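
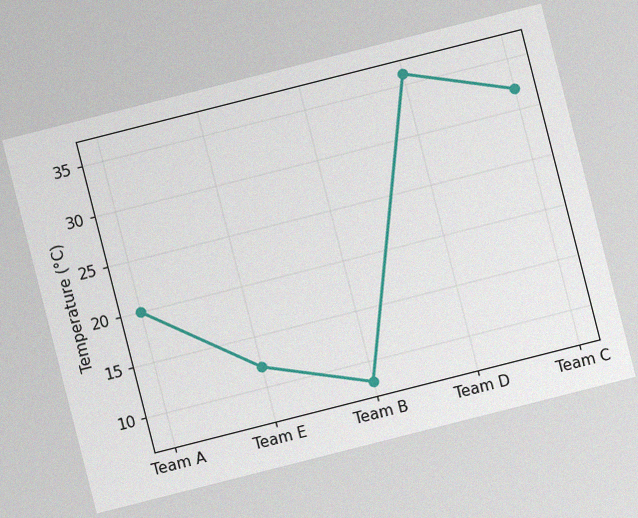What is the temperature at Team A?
The chart is tilted about 14° counter-clockwise, with some photo noise. At Team A, the line is at 20°C.

20°C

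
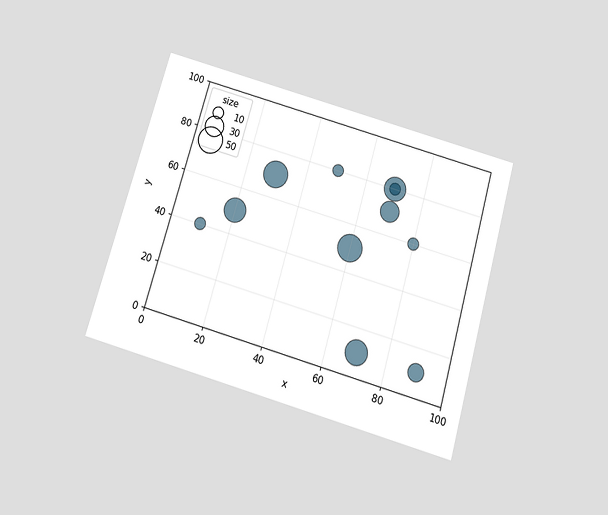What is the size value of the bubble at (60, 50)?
50

The chart is tilted about 16° clockwise and viewed slightly from below. Matching the bubble at (60, 50) against the size legend gives 50.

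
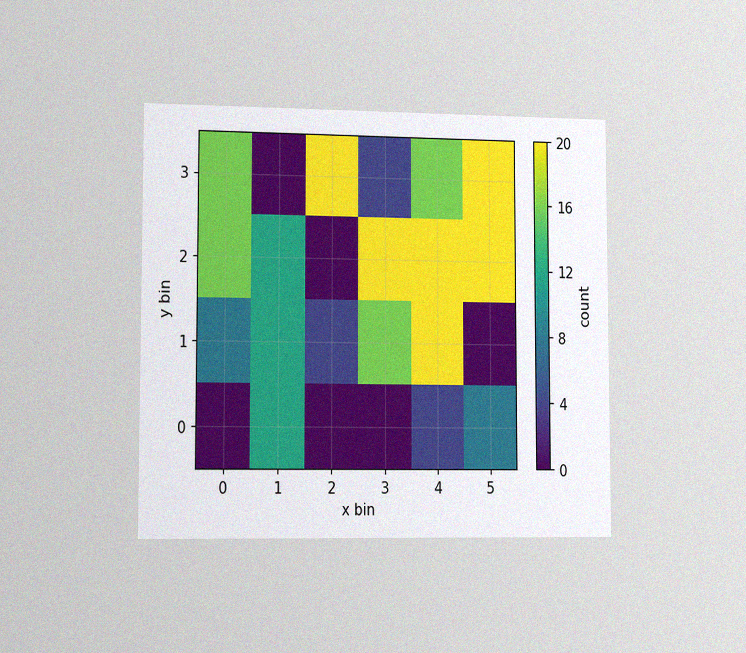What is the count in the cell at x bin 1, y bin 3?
0

The chart is viewed slightly from the left, with some photo noise. Matching the cell (1, 3) against the colorbar gives 0.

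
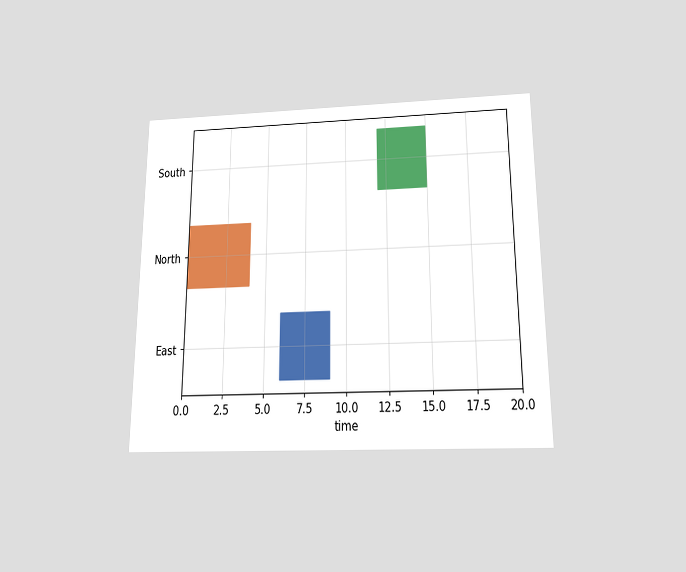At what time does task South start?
12

The chart is viewed slightly from below. The South bar begins at t=12.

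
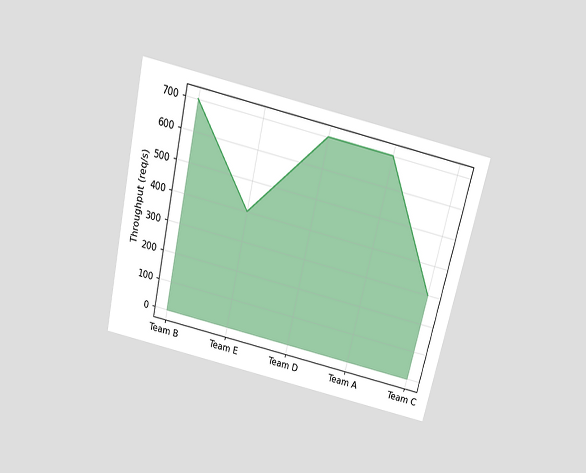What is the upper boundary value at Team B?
700req/s

The chart is tilted about 13° clockwise and viewed slightly from above. At Team B the upper boundary is at 700req/s.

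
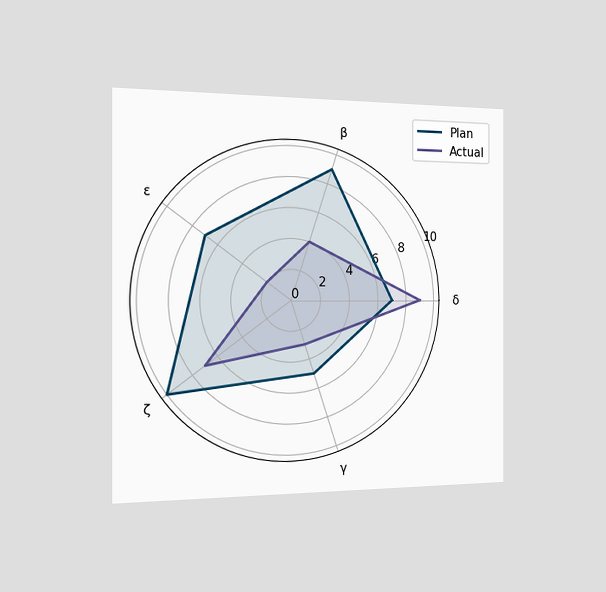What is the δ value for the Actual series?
The chart is viewed slightly from the left. On the δ axis, Actual reaches 9.

9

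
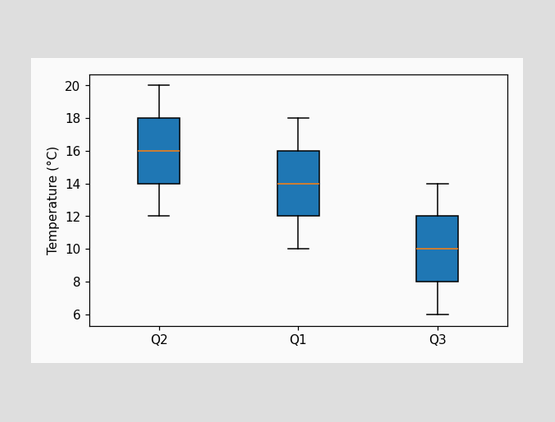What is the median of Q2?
16°C

The median line in the Q2 box sits at 16°C.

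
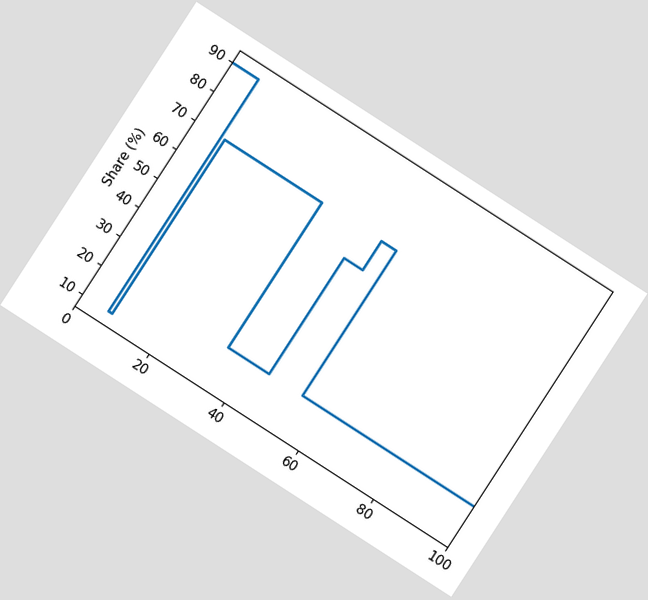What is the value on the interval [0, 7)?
90%

The chart is tilted about 33° clockwise. On [0, 7) the step sits at 90%.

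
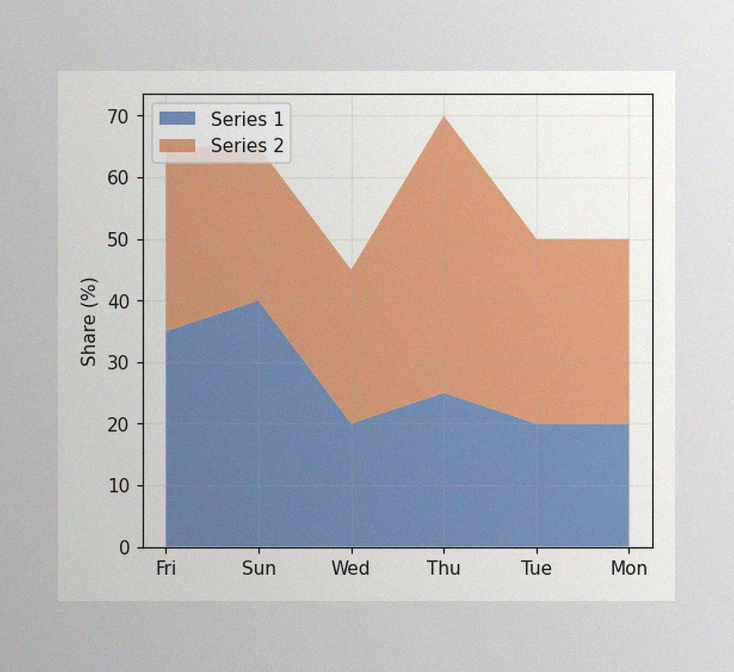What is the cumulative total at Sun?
65%

The image has some photo noise and uneven lighting. The stacked total at Sun reaches 65%.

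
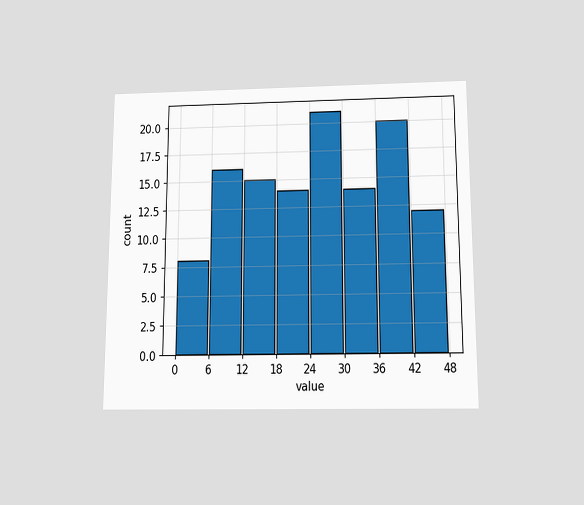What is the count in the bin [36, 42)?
20

The chart is viewed slightly from below. The [36, 42) bin has height 20.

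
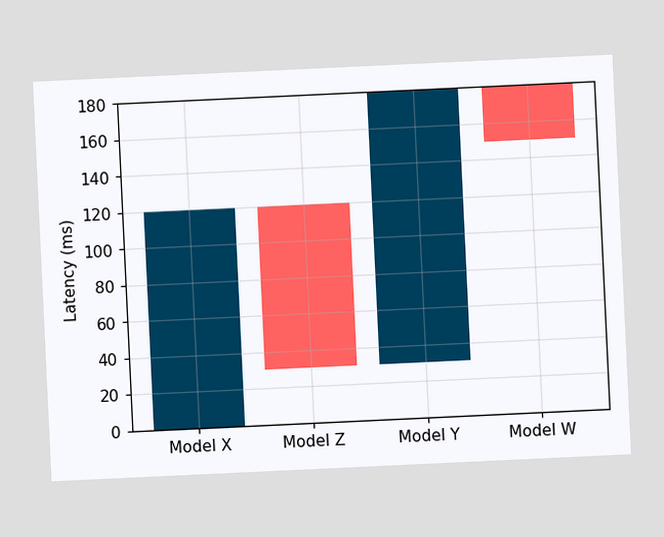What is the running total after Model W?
The chart is tilted about 3° counter-clockwise. After Model W the running total reaches 150ms.

150ms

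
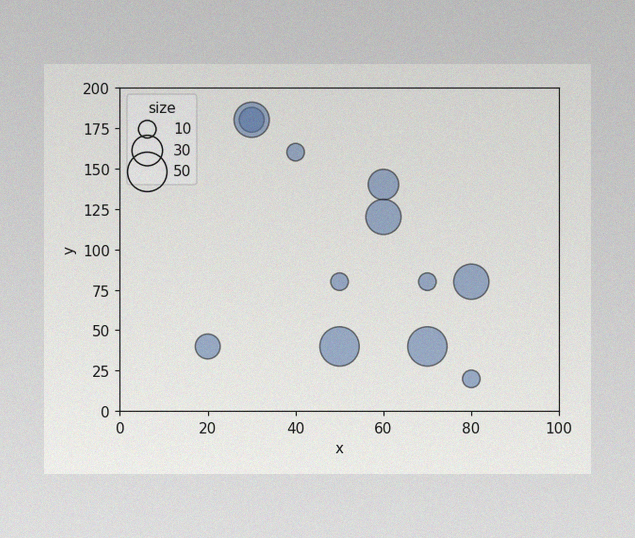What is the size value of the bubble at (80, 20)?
The image has some photo noise and uneven lighting. Matching the bubble at (80, 20) against the size legend gives 10.

10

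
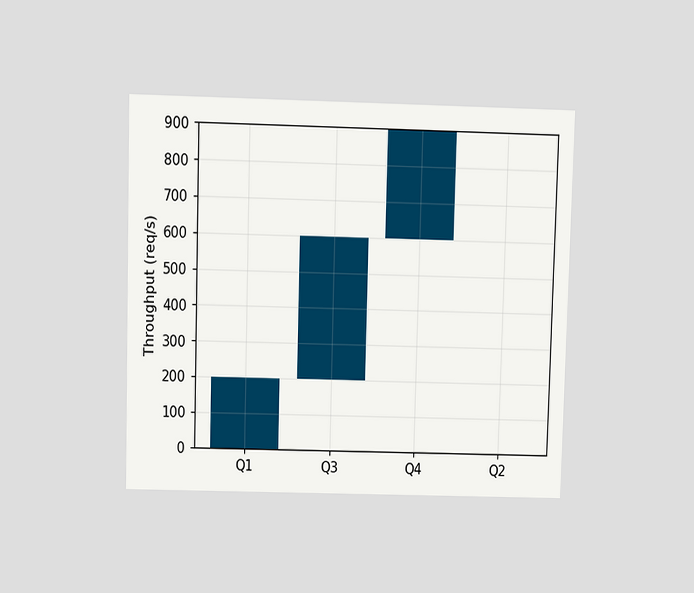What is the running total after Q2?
900req/s

The chart is viewed at a slight angle. After Q2 the running total reaches 900req/s.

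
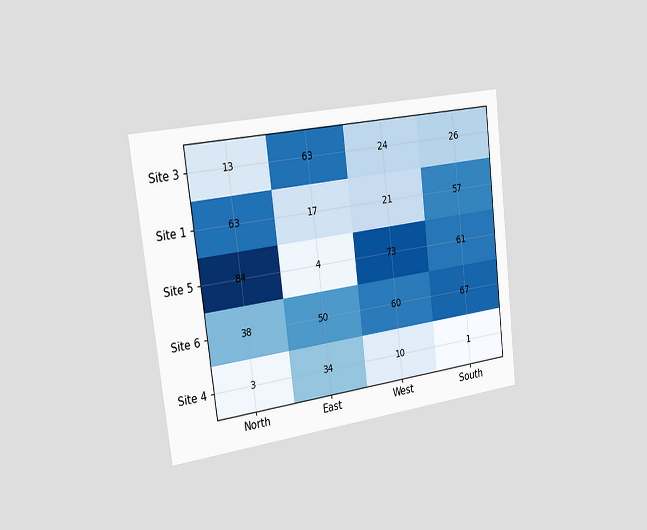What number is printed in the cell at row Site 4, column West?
10

The chart is tilted about 7° counter-clockwise and viewed slightly from the left. The (Site 4, West) cell reads 10.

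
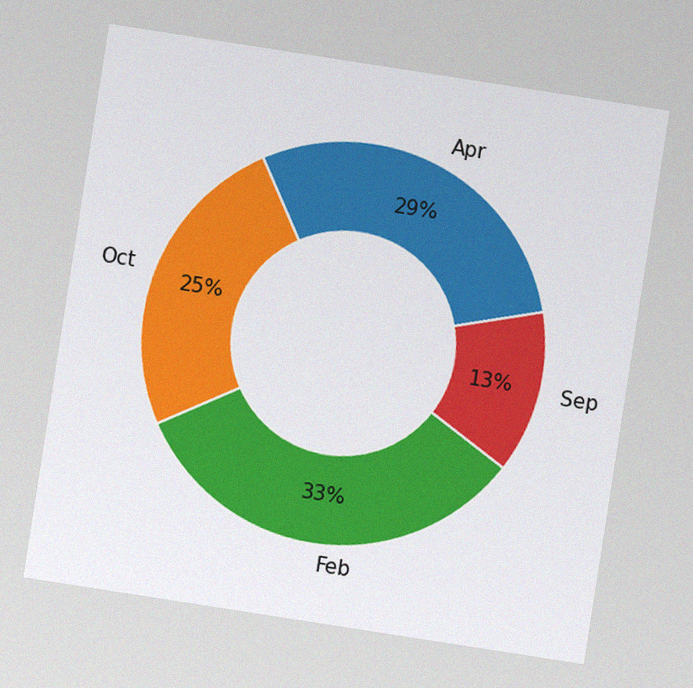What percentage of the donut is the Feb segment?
33%

The chart is tilted about 9° clockwise, with some photo noise. The Feb segment takes up 33% of the ring.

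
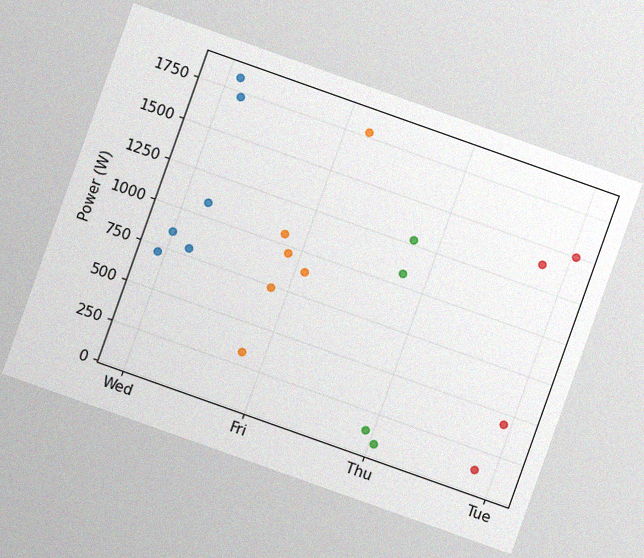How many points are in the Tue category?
The chart is tilted about 20° clockwise, with some photo noise. Counting the markers in the Tue column gives 4.

4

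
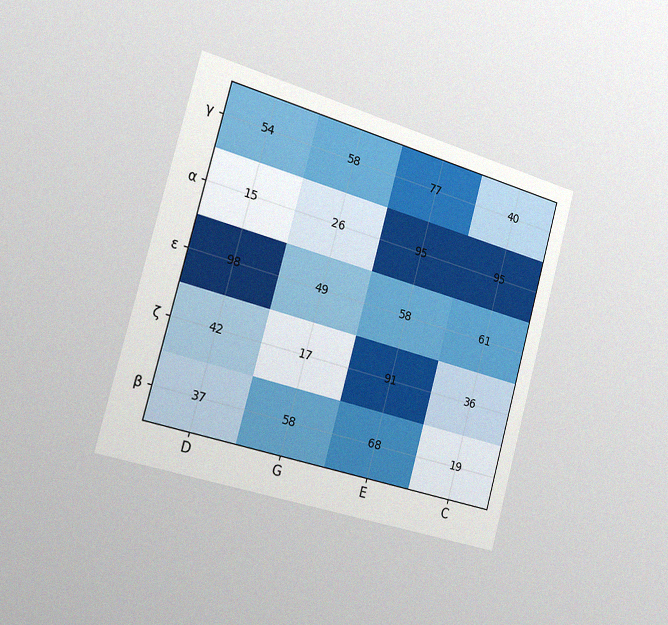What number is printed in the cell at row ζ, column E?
The chart is tilted about 15° clockwise and viewed slightly from the left, with some photo noise. The (ζ, E) cell reads 91.

91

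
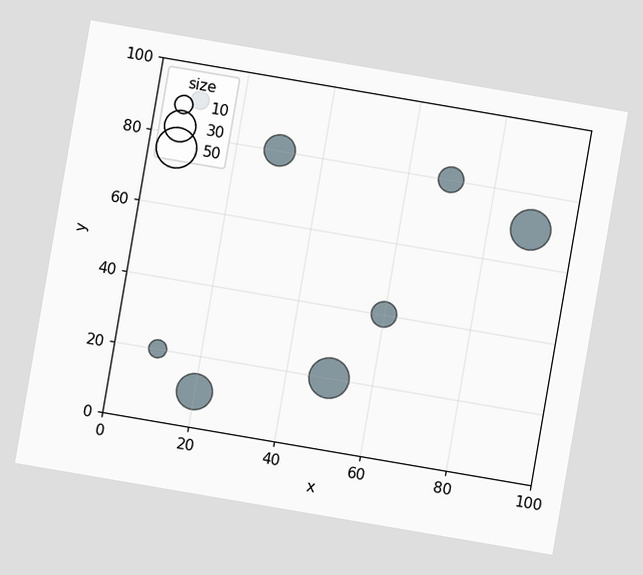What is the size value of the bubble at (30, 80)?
The chart is tilted about 10° clockwise. Matching the bubble at (30, 80) against the size legend gives 30.

30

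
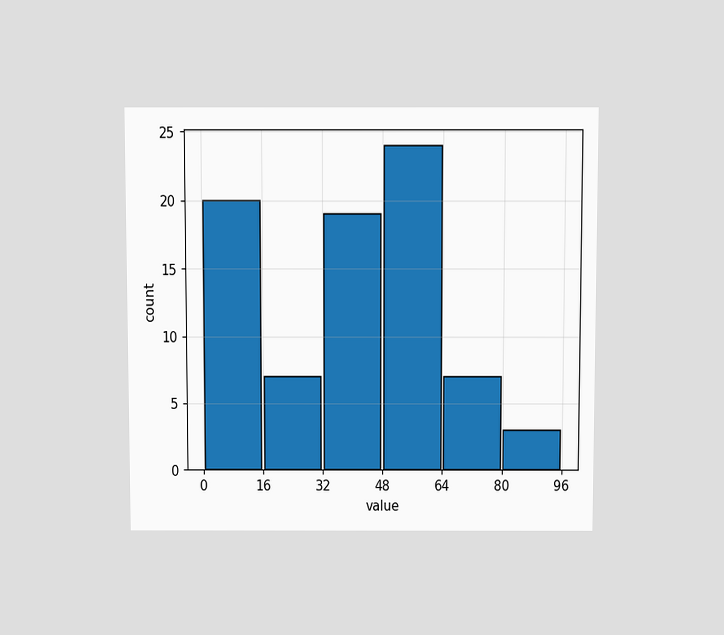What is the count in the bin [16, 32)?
The chart is viewed slightly from above. The [16, 32) bin has height 7.

7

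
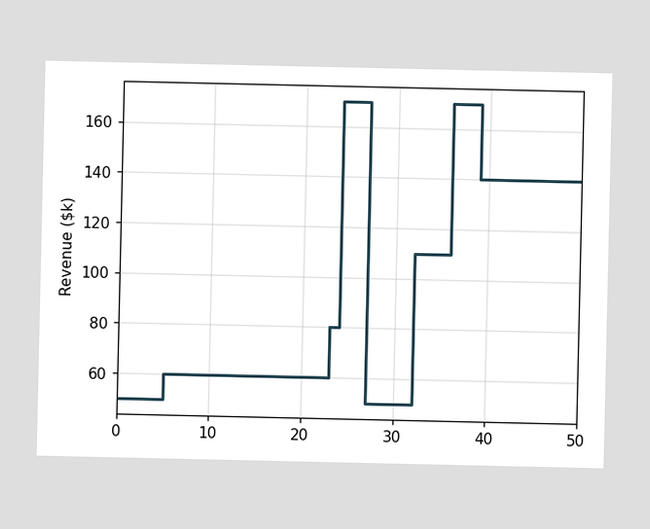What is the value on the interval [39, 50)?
$140k

On [39, 50) the step sits at $140k.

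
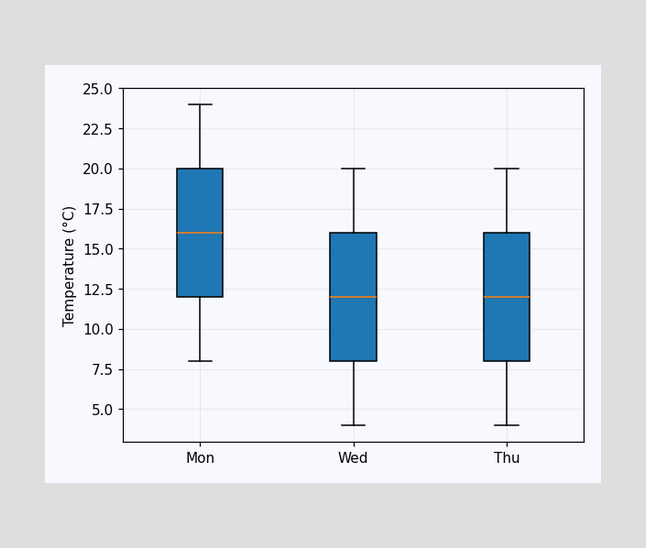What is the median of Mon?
The median line in the Mon box sits at 16°C.

16°C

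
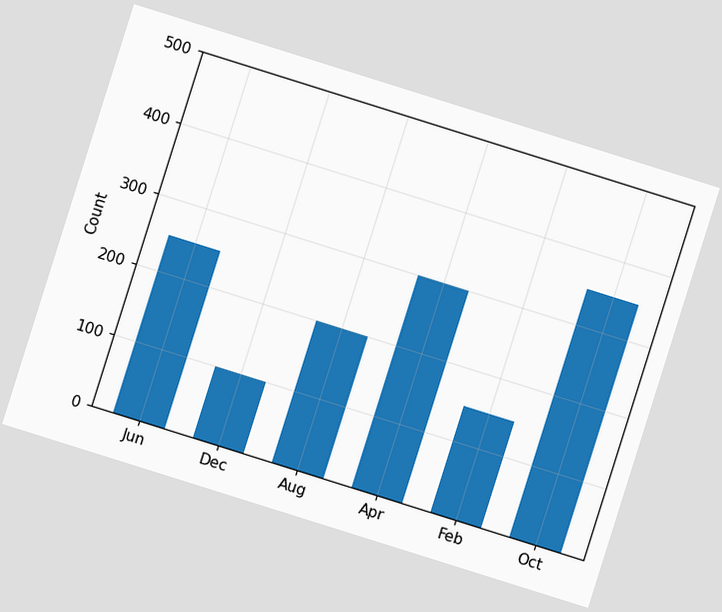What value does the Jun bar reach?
The chart is tilted about 17° clockwise. Reading along the chart's y-axis, the Jun bar reaches 250.

250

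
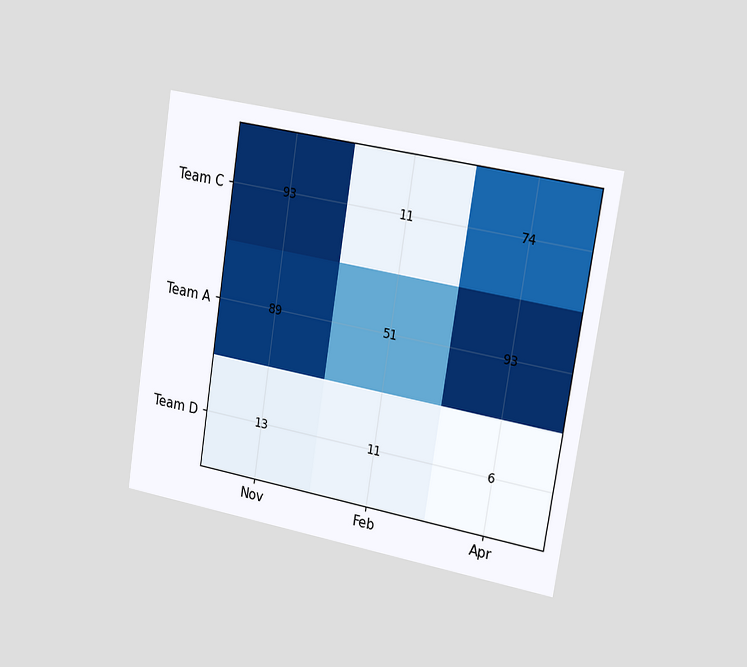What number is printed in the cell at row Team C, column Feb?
The chart is tilted about 9° clockwise and viewed slightly from the right. The (Team C, Feb) cell reads 11.

11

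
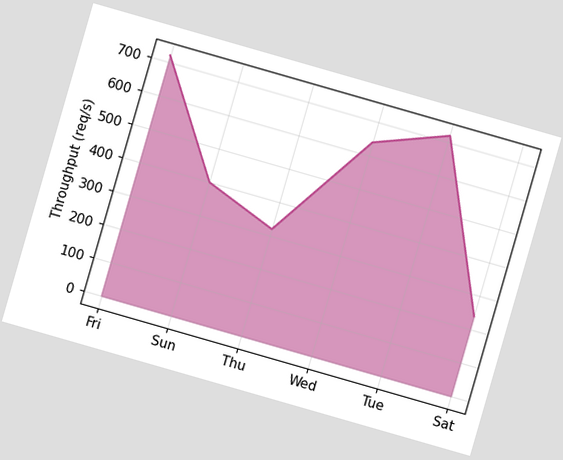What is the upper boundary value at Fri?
The chart is tilted about 16° clockwise. At Fri the upper boundary is at 720req/s.

720req/s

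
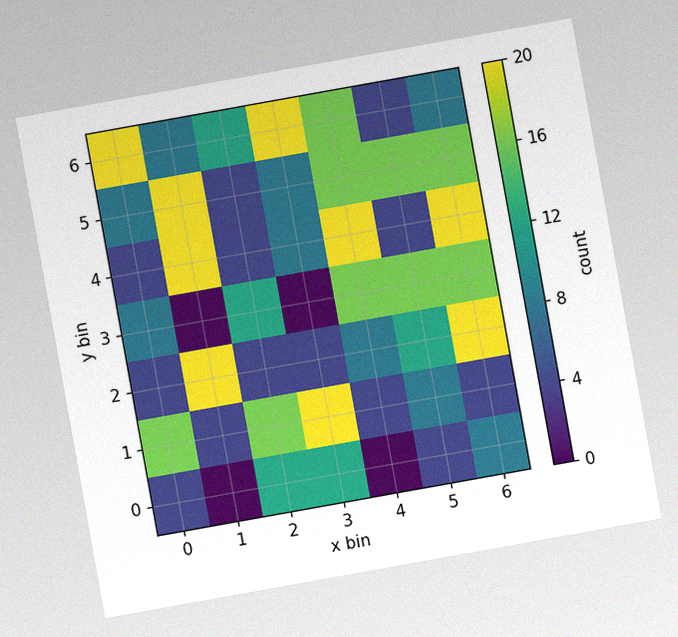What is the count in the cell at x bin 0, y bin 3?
The chart is tilted about 10° counter-clockwise, with some photo noise. Matching the cell (0, 3) against the colorbar gives 8.

8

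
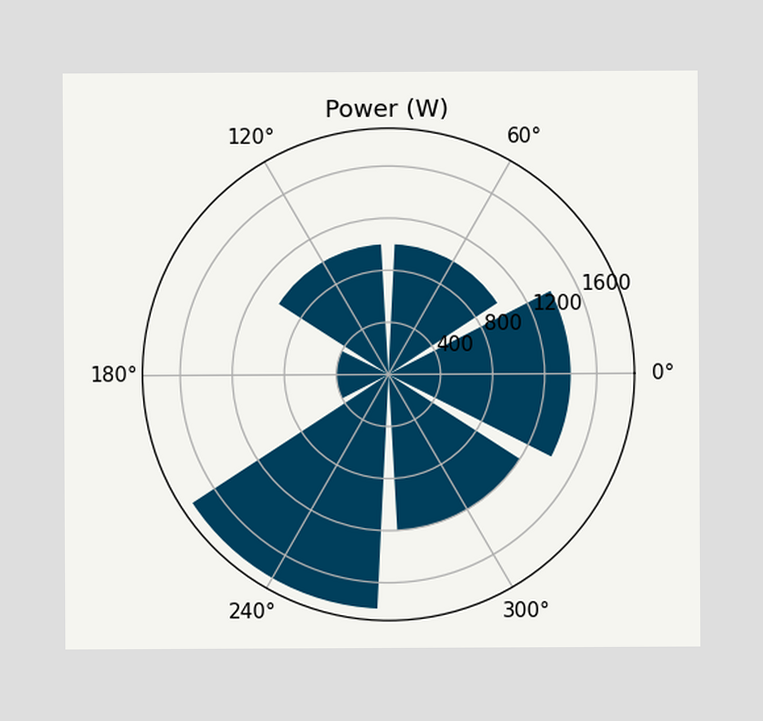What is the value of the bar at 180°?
400W

The bar at 180° reaches 400W on the radial axis.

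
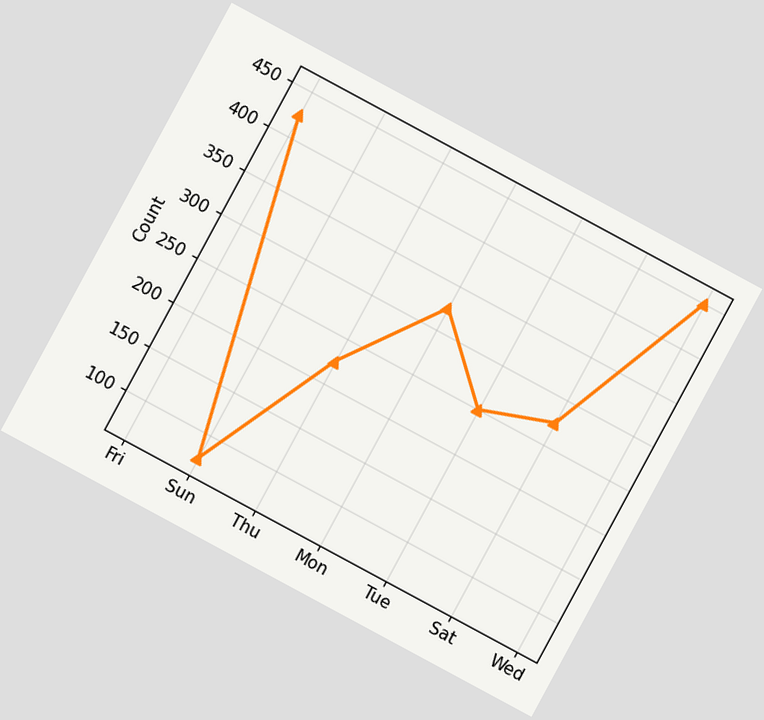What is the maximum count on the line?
The chart is tilted about 28° clockwise. The highest point is at Wed, and reading across to the y-axis gives 450.

450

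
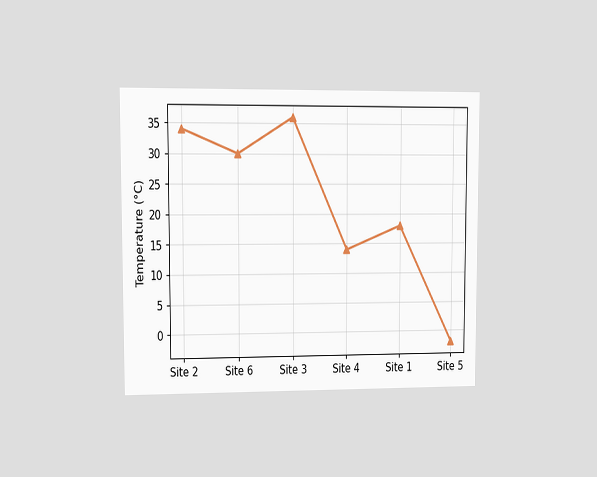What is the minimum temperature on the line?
-2°C

The chart is viewed at a slight angle. The lowest point is at Site 5, and reading across to the y-axis gives -2°C.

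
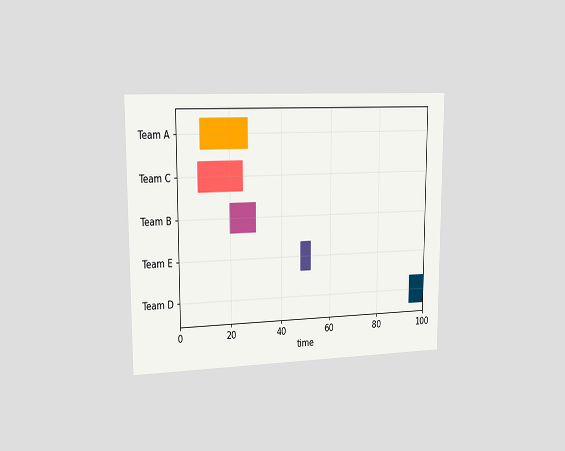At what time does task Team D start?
94

The chart is viewed slightly from the left. The Team D bar begins at t=94.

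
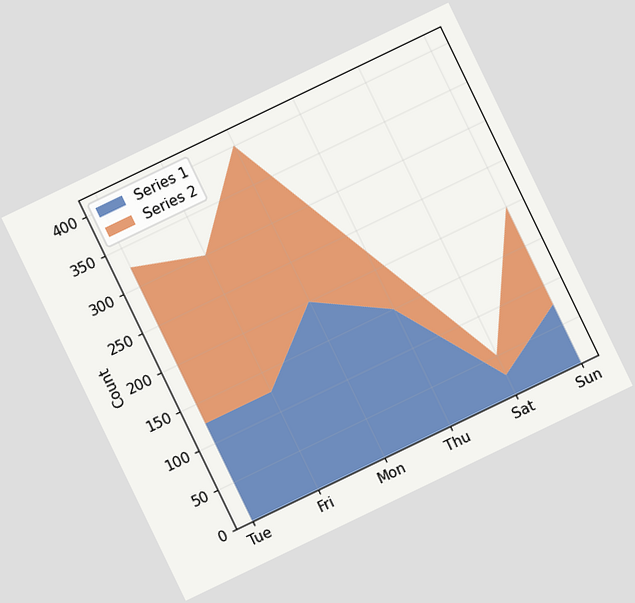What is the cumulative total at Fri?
The chart is tilted about 26° counter-clockwise. The stacked total at Fri reaches 300.

300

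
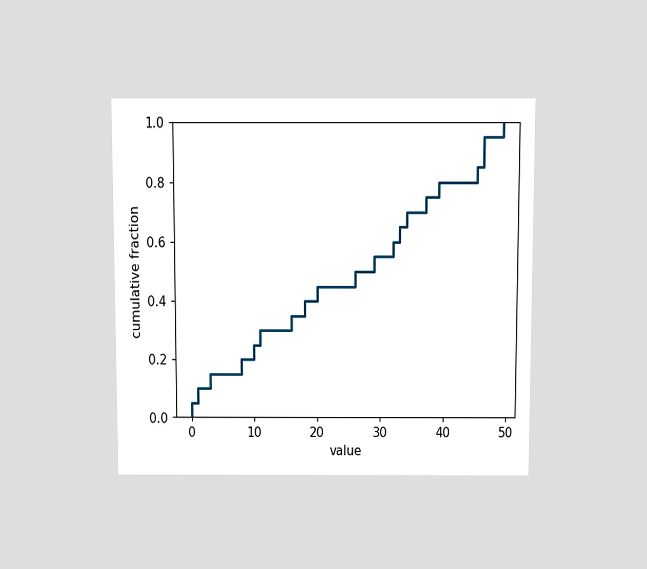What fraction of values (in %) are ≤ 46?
The chart is viewed slightly from above. At x=46 the ECDF step is at 95%.

95%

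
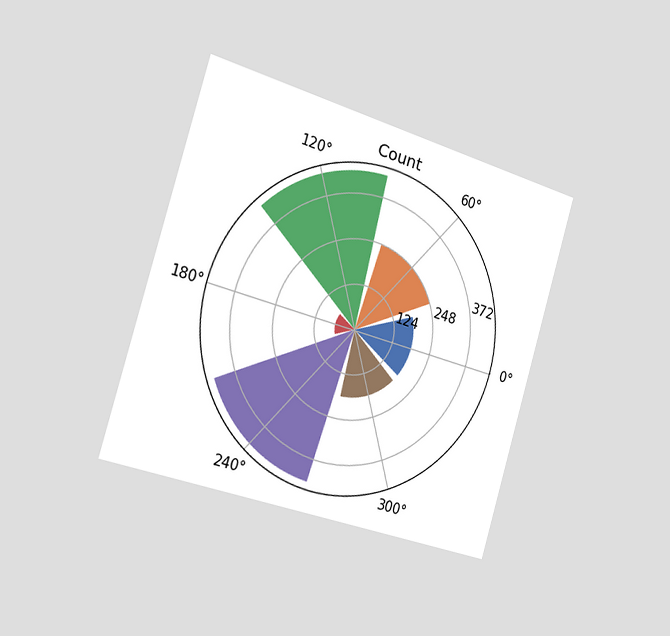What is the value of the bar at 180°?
62

The chart is tilted about 17° clockwise and viewed slightly from the left. The bar at 180° reaches 62 on the radial axis.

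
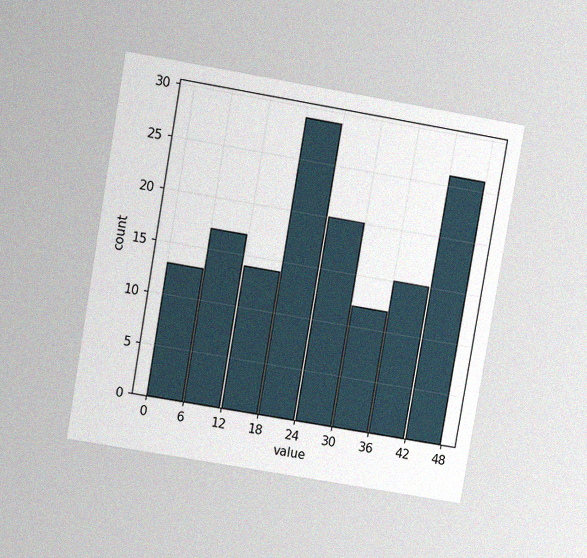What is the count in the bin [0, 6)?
The chart is tilted about 10° clockwise and viewed at a slight angle, with some photo noise. The [0, 6) bin has height 13.

13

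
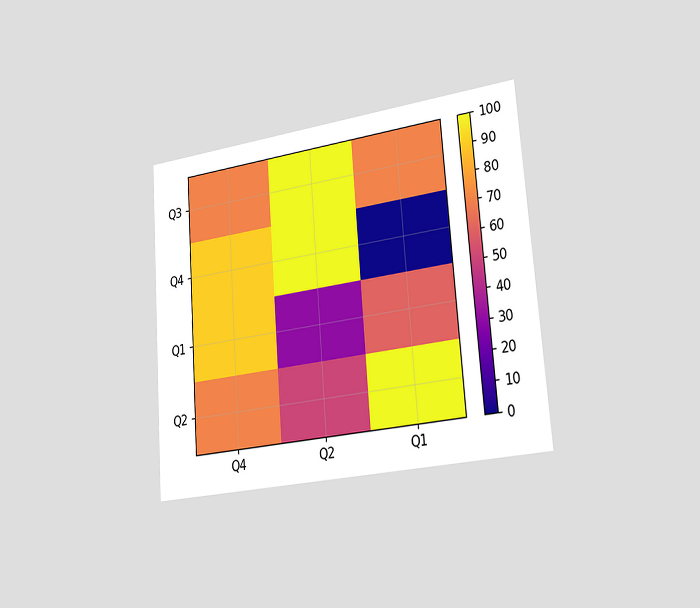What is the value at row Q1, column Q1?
The chart is tilted about 4° counter-clockwise and viewed slightly from the right. Matching cell (Q1, Q1) against the colorbar gives 60.

60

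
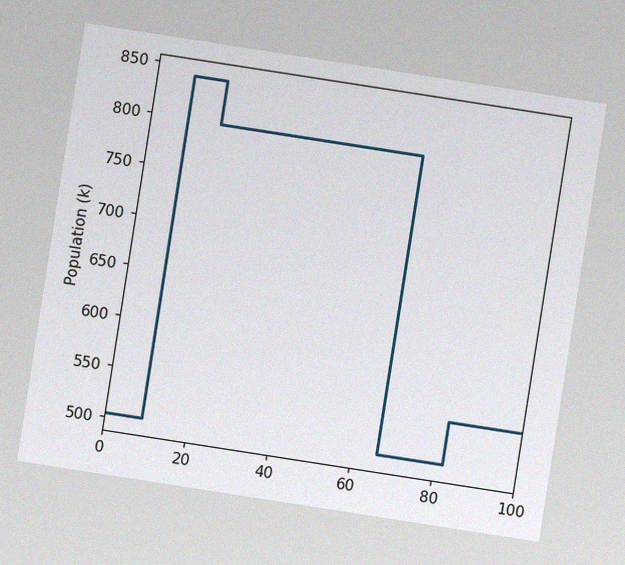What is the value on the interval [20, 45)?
798k

The chart is tilted about 9° clockwise, with some photo noise. On [20, 45) the step sits at 798k.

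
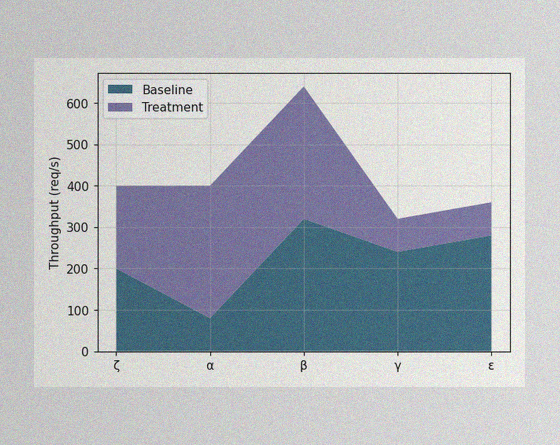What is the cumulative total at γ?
320req/s

The image has some photo noise and uneven lighting. The stacked total at γ reaches 320req/s.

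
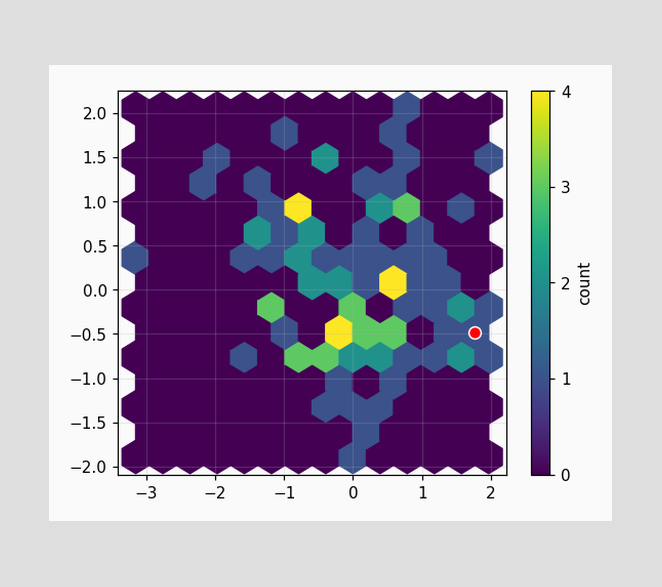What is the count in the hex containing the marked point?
The marked hex reads 1 on the colorbar.

1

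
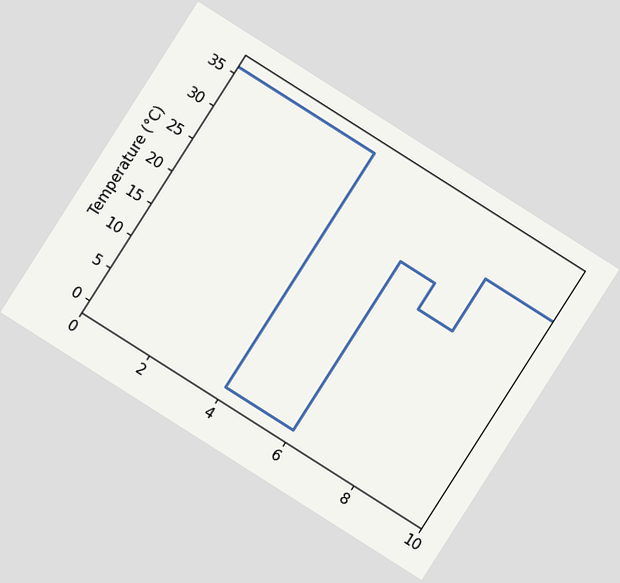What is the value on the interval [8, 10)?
30°C

The chart is tilted about 32° clockwise. On [8, 10) the step sits at 30°C.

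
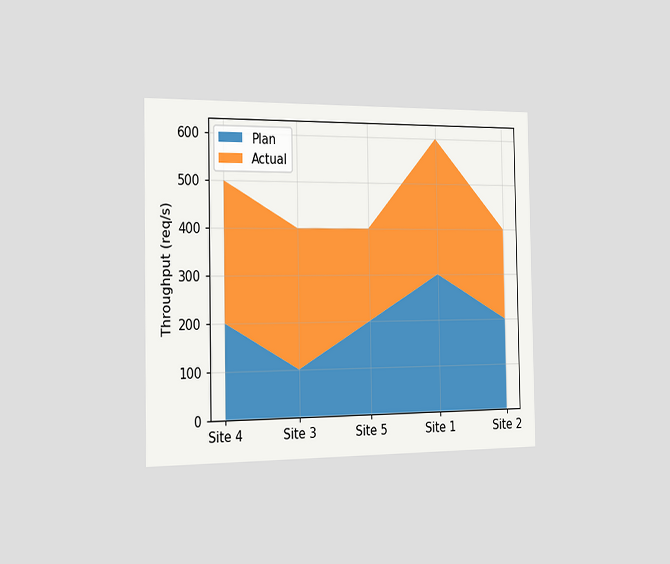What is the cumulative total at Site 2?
The chart is viewed slightly from the left. The stacked total at Site 2 reaches 400req/s.

400req/s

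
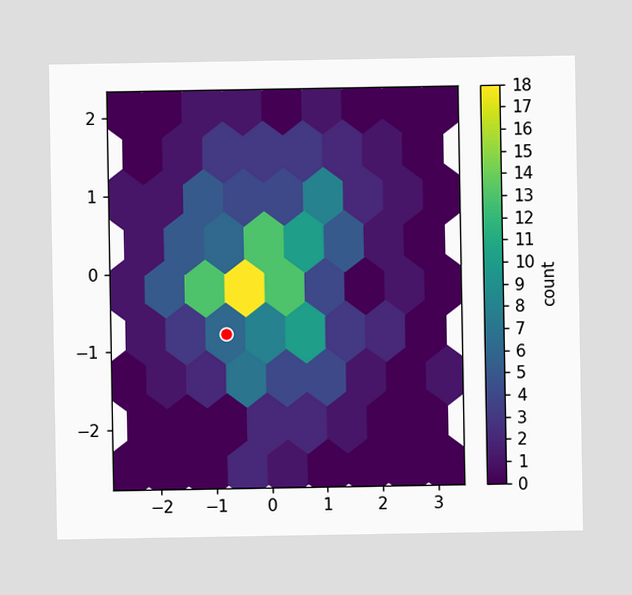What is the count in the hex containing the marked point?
The marked hex reads 6 on the colorbar.

6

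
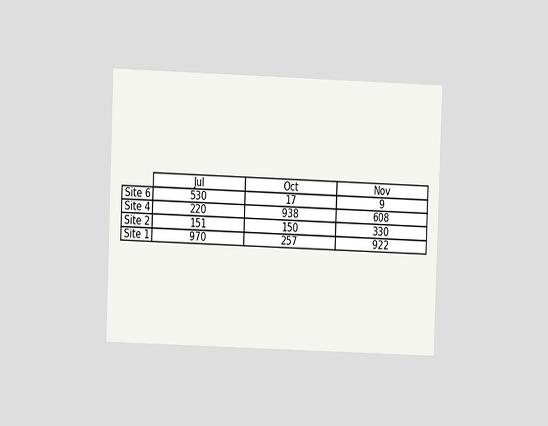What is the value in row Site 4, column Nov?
608

The chart is tilted about 2° clockwise and viewed at a slight angle. The (Site 4, Nov) cell reads 608.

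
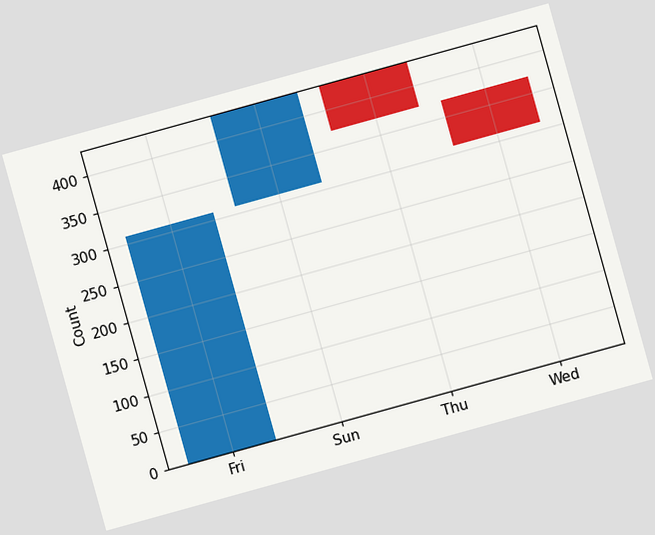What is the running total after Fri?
The chart is tilted about 15° counter-clockwise. After Fri the running total reaches 310.

310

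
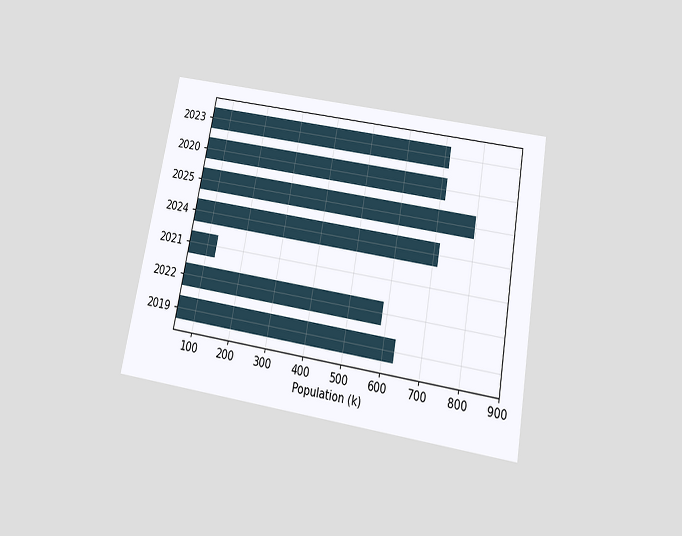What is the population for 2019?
The chart is tilted about 10° clockwise and viewed slightly from below. Reading along the chart's x-axis, the 2019 bar reaches 630k.

630k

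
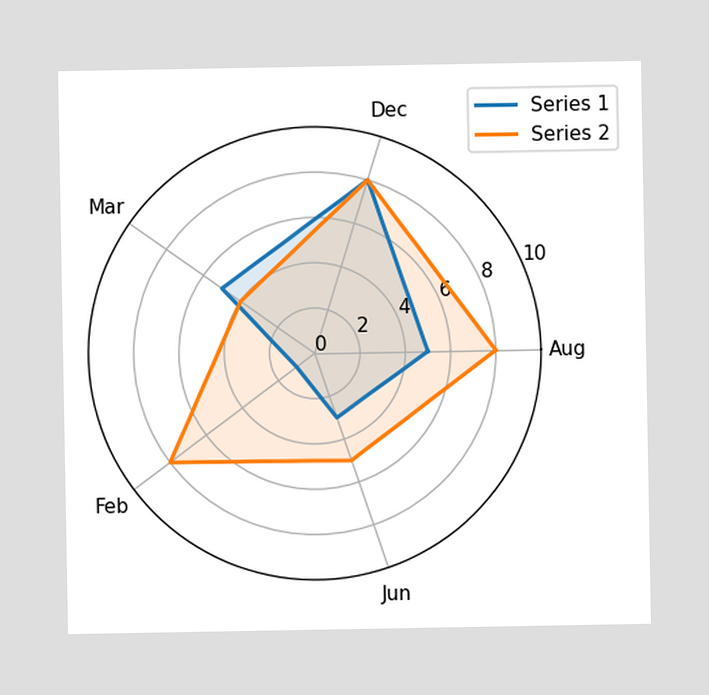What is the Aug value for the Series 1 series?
On the Aug axis, Series 1 reaches 5.

5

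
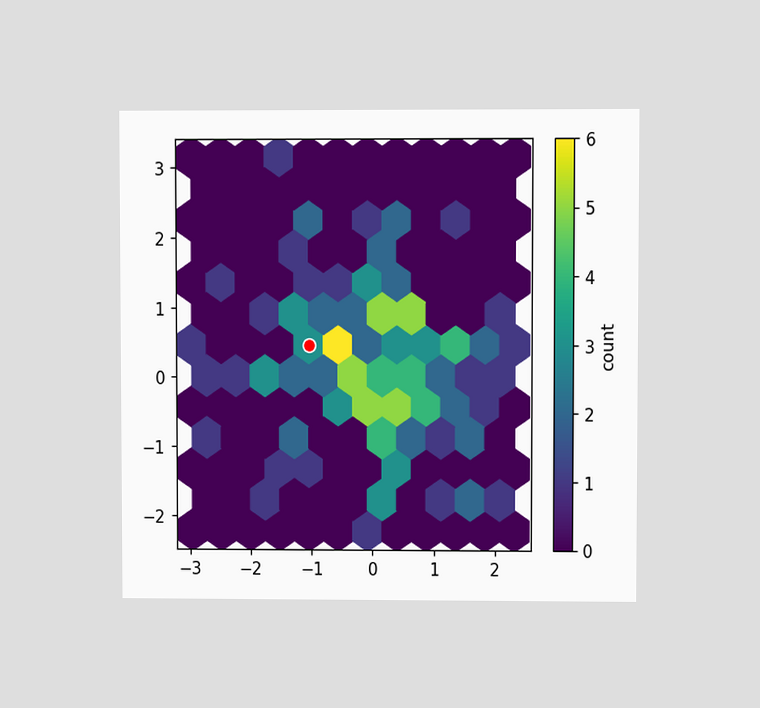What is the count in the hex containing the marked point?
3

The chart is viewed at a slight angle. The marked hex reads 3 on the colorbar.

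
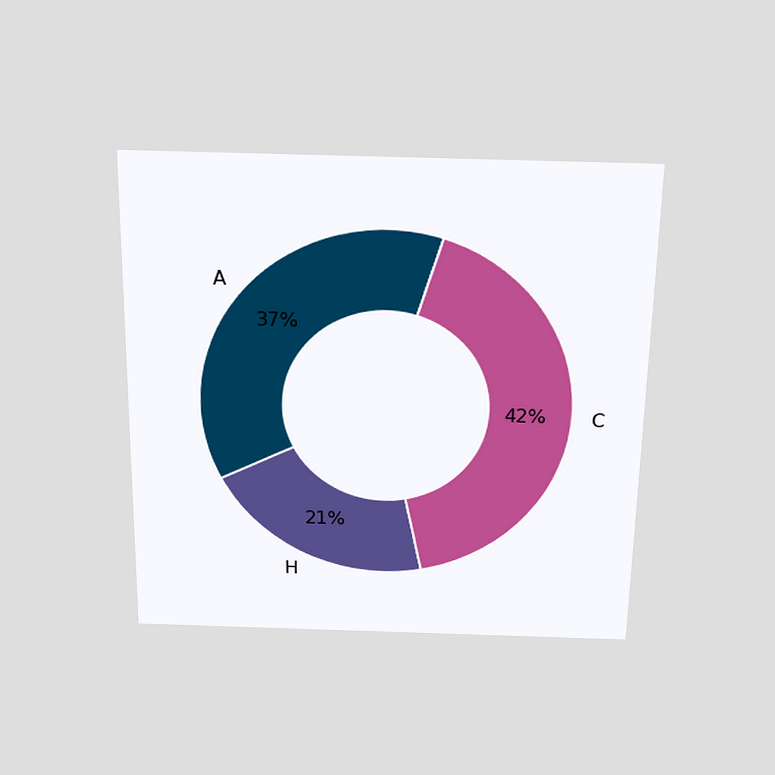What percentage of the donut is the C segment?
The chart is viewed slightly from above. The C segment takes up 42% of the ring.

42%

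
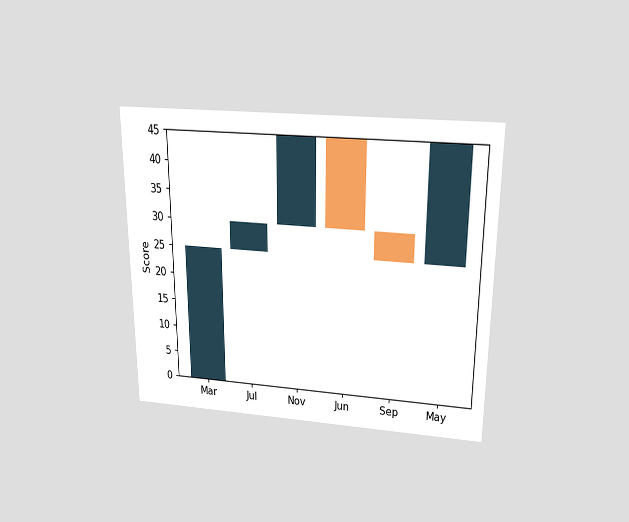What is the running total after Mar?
25

The chart is viewed slightly from above. After Mar the running total reaches 25.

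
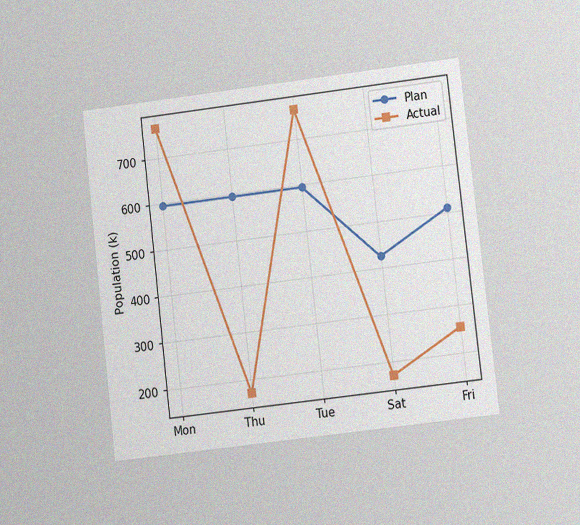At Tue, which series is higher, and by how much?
The chart is tilted about 7° counter-clockwise and viewed at a slight angle, with some photo noise. At Tue, Actual sits above the other line by 170k.

Actual, by 170k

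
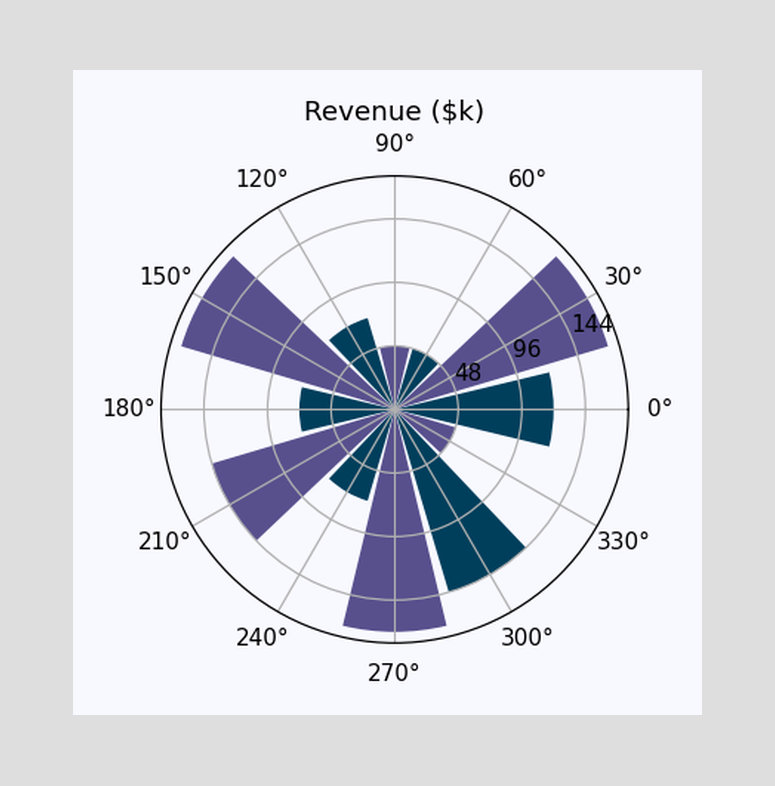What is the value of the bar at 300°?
$144k

The bar at 300° reaches $144k on the radial axis.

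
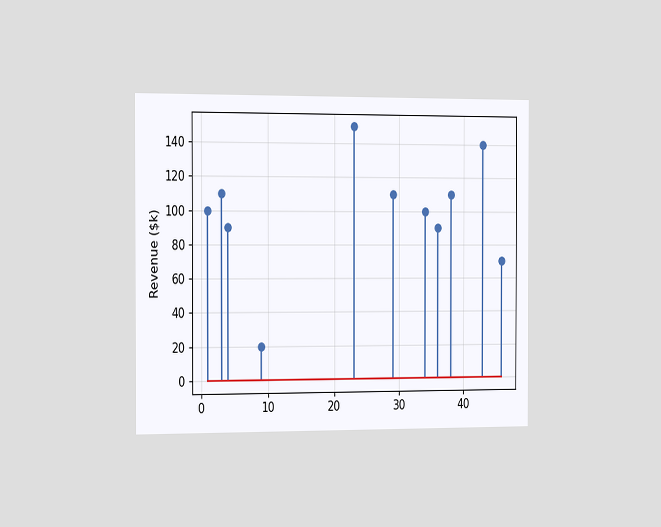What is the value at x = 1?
$100k

The chart is viewed slightly from the left. The stem at x=1 reaches $100k.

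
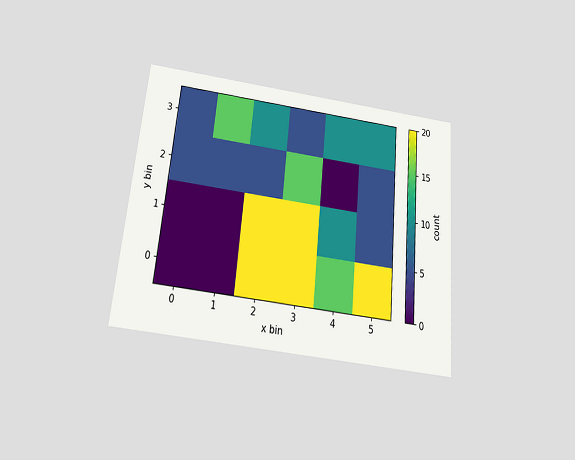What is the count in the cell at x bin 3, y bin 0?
The chart is tilted about 5° clockwise and viewed slightly from below. Matching the cell (3, 0) against the colorbar gives 20.

20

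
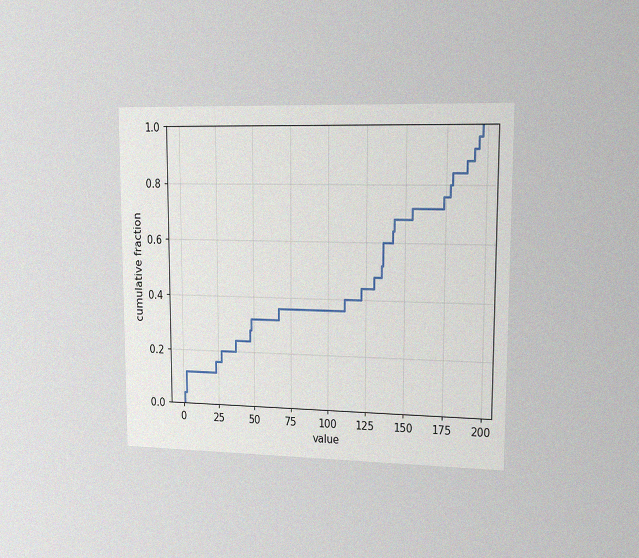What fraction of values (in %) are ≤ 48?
32%

The chart is viewed slightly from the right, with some photo noise. At x=48 the ECDF step is at 32%.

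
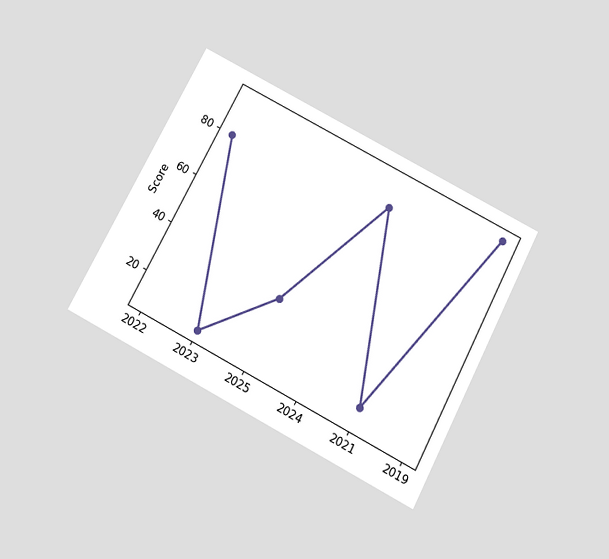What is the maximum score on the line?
The chart is tilted about 28° clockwise and viewed slightly from below. The highest point is at 2019, and reading across to the y-axis gives 95.

95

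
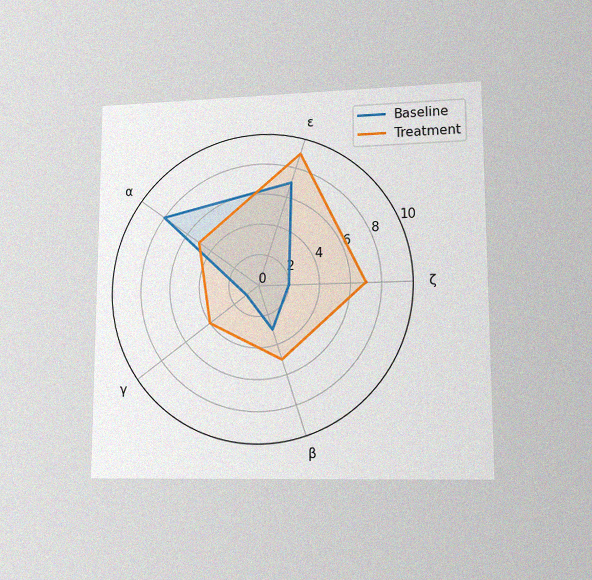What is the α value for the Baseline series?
8

The chart is viewed at a slight angle, with some photo noise. On the α axis, Baseline reaches 8.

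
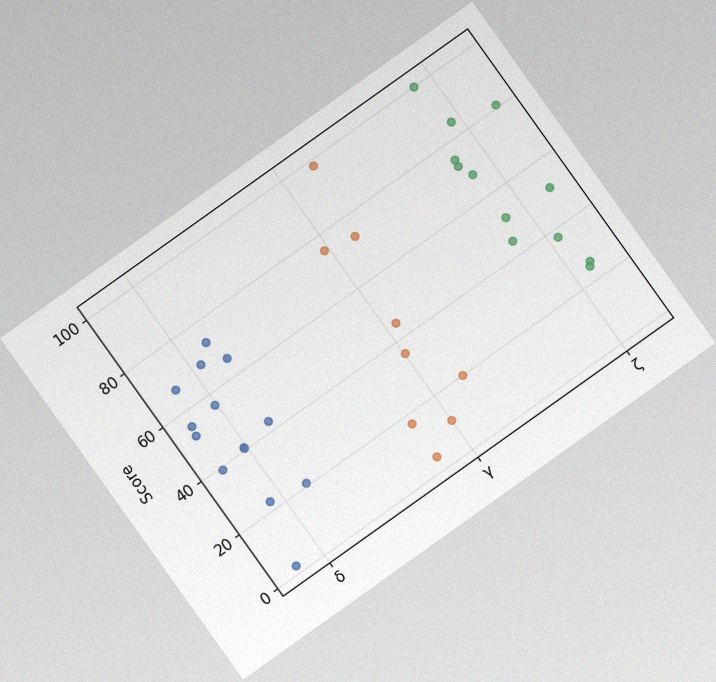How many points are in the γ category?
The chart is tilted about 35° counter-clockwise, with some photo noise. Counting the markers in the γ column gives 9.

9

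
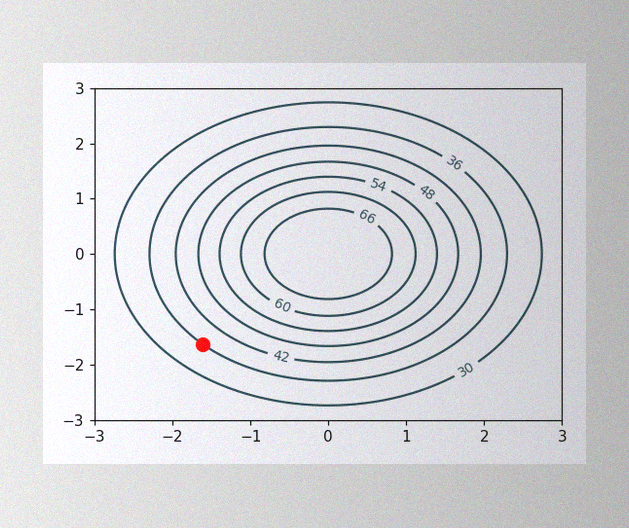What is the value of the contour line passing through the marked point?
36

The image has some photo noise and uneven lighting. The marked point sits on the contour labelled 36.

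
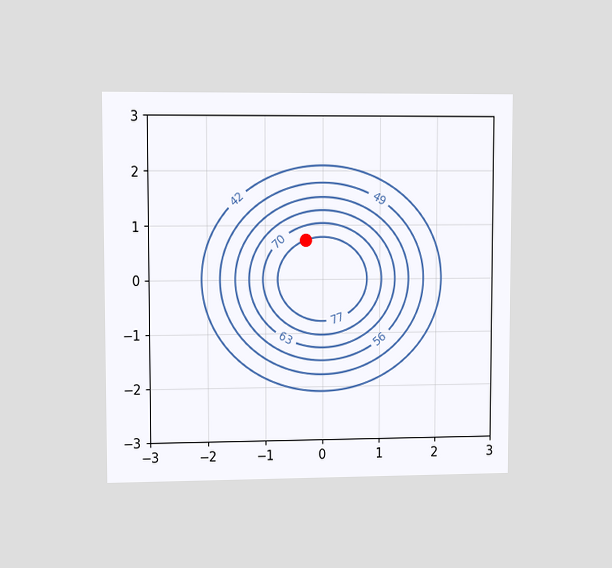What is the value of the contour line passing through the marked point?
77

The chart is viewed at a slight angle. The marked point sits on the contour labelled 77.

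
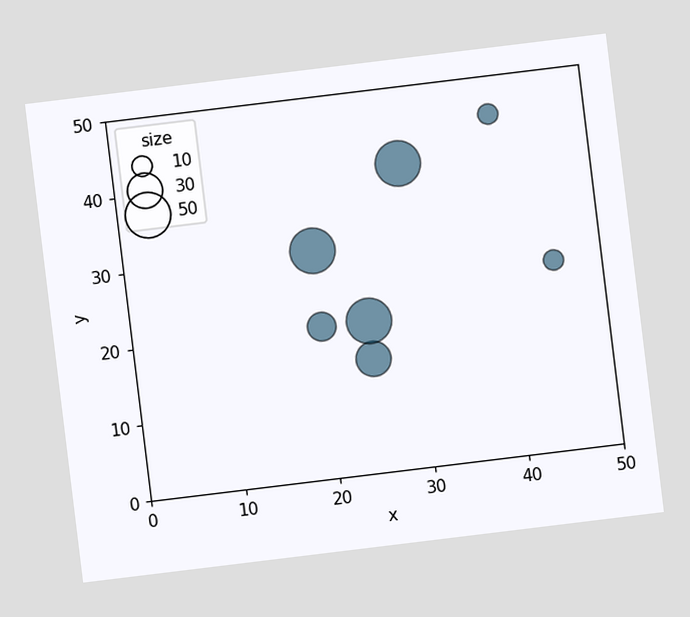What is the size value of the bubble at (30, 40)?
50

The chart is tilted about 7° counter-clockwise. Matching the bubble at (30, 40) against the size legend gives 50.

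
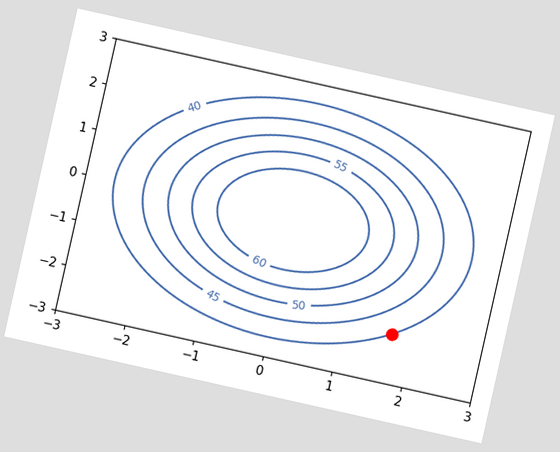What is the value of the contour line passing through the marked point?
40

The chart is tilted about 13° clockwise. The marked point sits on the contour labelled 40.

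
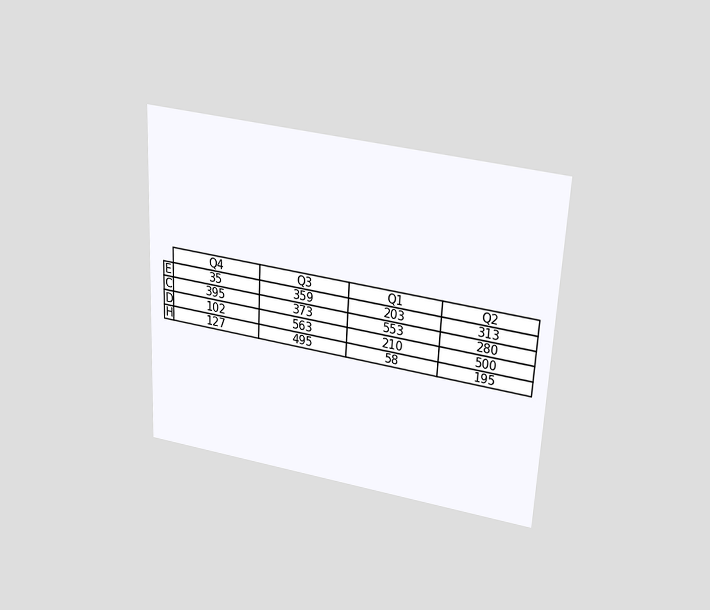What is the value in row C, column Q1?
553

The chart is tilted about 3° clockwise and viewed slightly from above. The (C, Q1) cell reads 553.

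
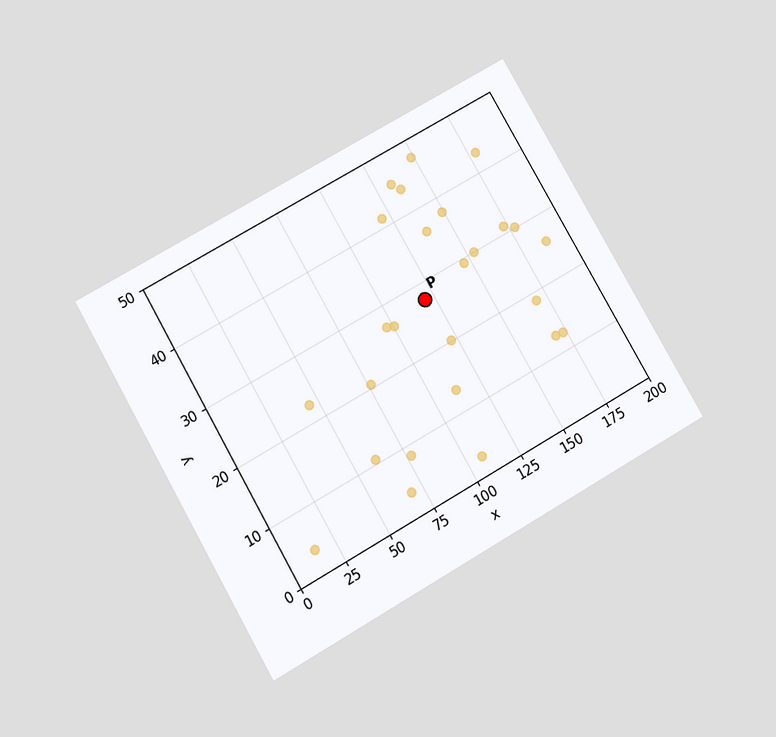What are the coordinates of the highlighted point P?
The chart is tilted about 30° counter-clockwise and viewed at a slight angle. Following the gridlines from P to each axis, P sits at (120, 27.5).

(120, 27.5)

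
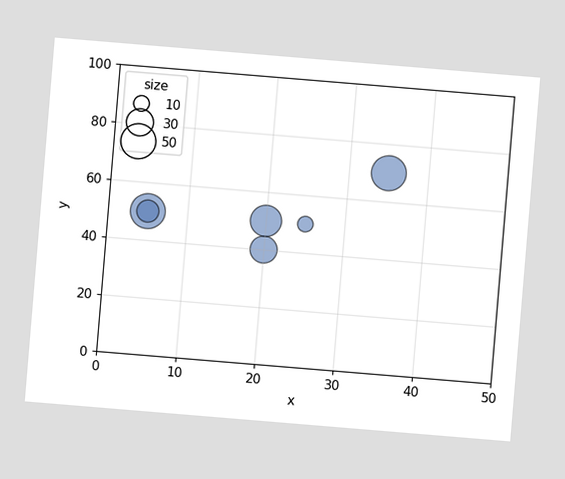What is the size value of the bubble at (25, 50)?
10

The chart is tilted about 5° clockwise. Matching the bubble at (25, 50) against the size legend gives 10.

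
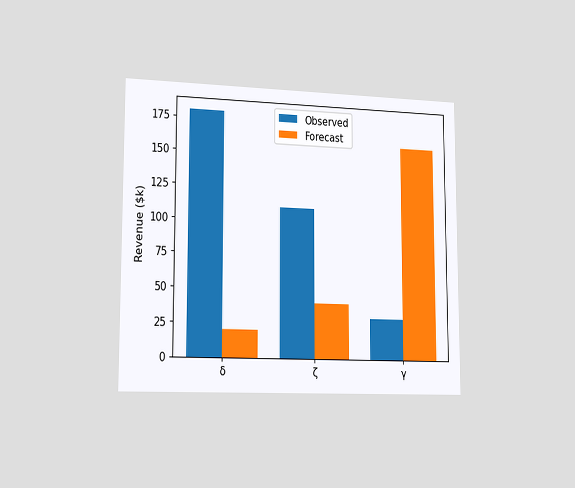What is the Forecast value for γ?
$160k

The chart is viewed slightly from the left. The Forecast bar at γ reaches $160k on the y-axis.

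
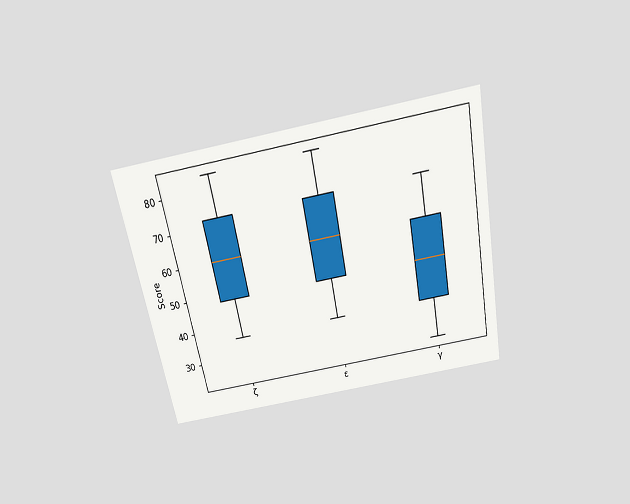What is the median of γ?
48

The chart is tilted about 11° counter-clockwise and viewed slightly from above. The median line in the γ box sits at 48.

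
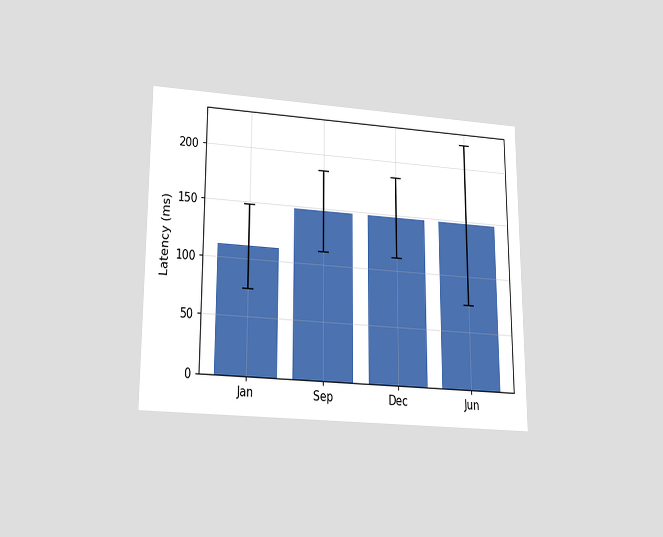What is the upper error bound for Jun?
222ms

The chart is viewed slightly from below. The Jun bar's upper whisker reaches 222ms.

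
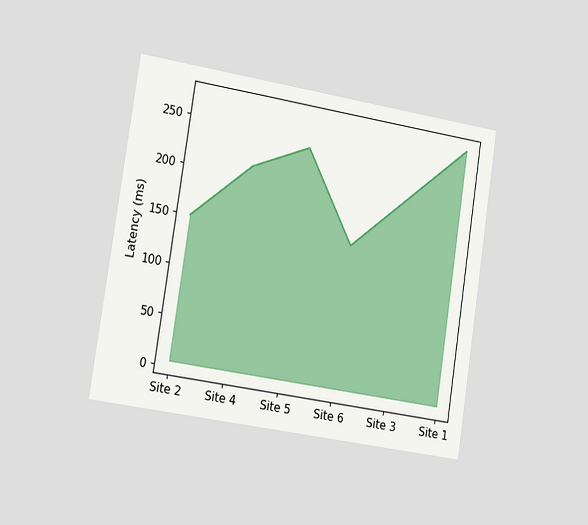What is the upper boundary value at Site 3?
210ms

The chart is tilted about 9° clockwise and viewed slightly from the left. At Site 3 the upper boundary is at 210ms.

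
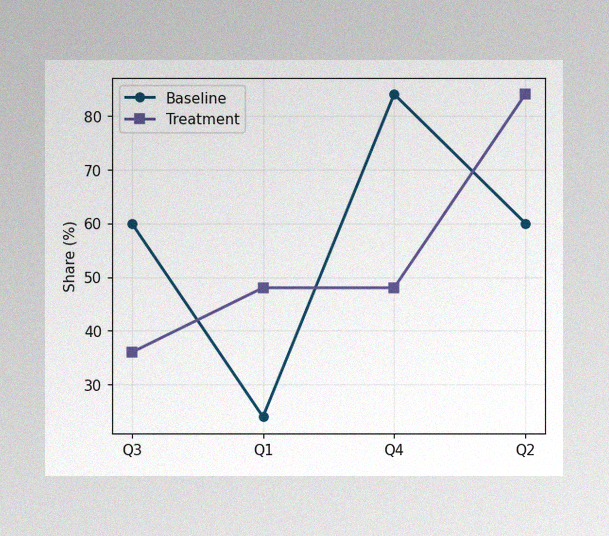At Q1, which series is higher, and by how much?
The image has some photo noise and uneven lighting. At Q1, Treatment sits above the other line by 24%.

Treatment, by 24%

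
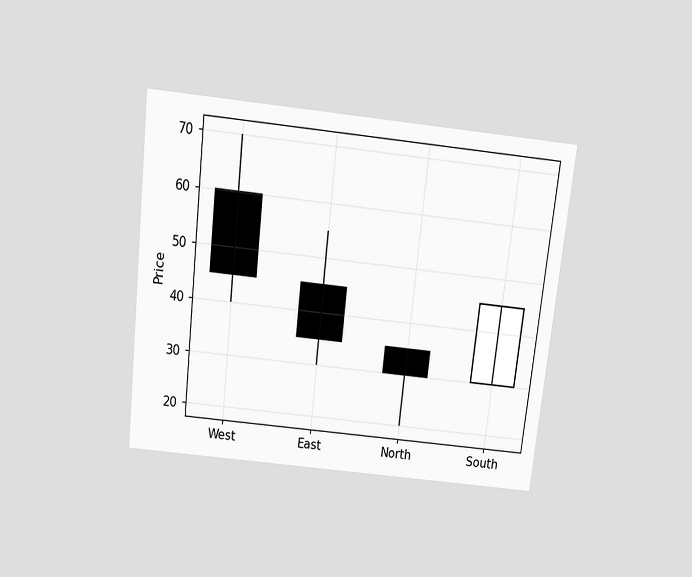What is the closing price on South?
The chart is tilted about 6° clockwise and viewed slightly from above. The South candle closes at 45.

45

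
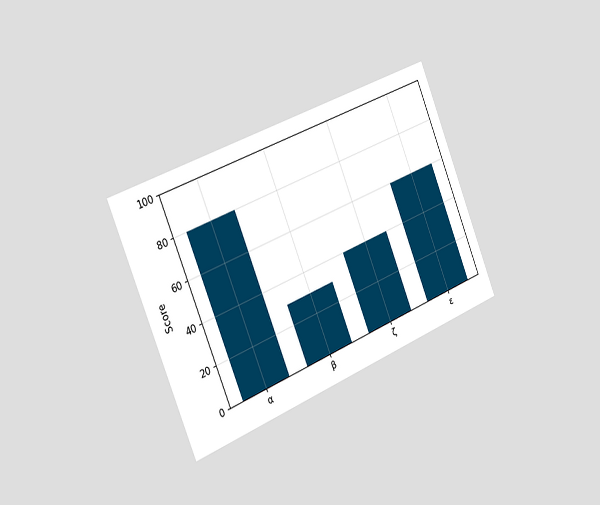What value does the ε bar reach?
The chart is tilted about 22° counter-clockwise and viewed slightly from the left. Reading along the chart's y-axis, the ε bar reaches 60.

60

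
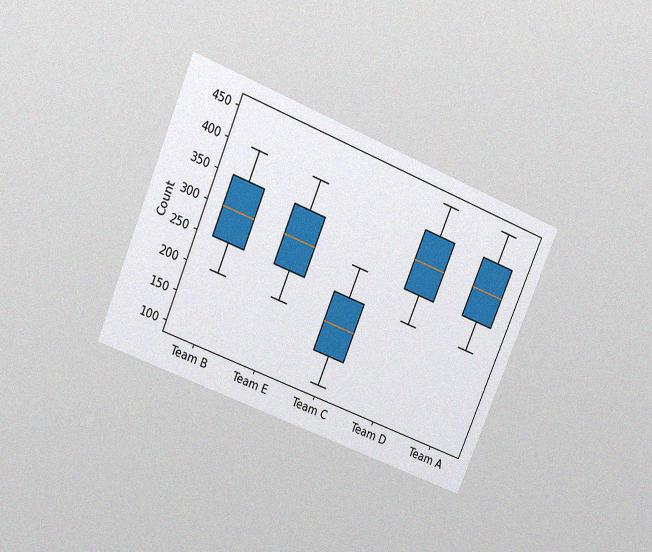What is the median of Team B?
300

The chart is tilted about 23° clockwise and viewed slightly from above, with some photo noise. The median line in the Team B box sits at 300.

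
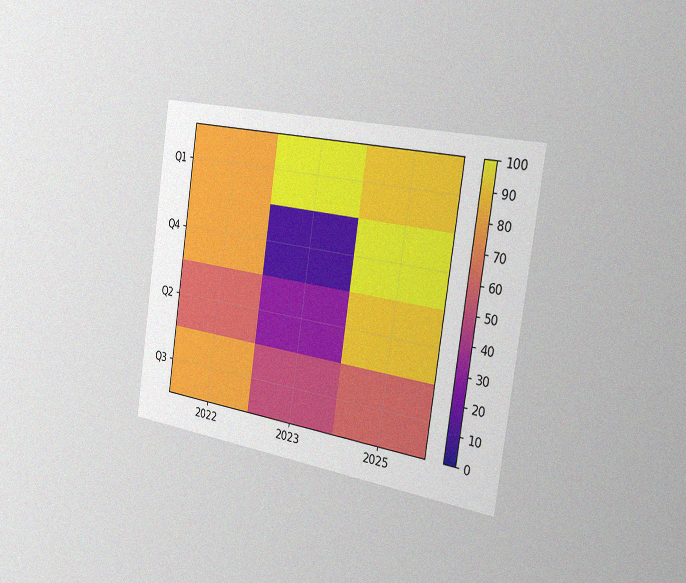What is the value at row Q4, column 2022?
80

The chart is tilted about 8° clockwise and viewed slightly from the right, with some photo noise. Matching cell (Q4, 2022) against the colorbar gives 80.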